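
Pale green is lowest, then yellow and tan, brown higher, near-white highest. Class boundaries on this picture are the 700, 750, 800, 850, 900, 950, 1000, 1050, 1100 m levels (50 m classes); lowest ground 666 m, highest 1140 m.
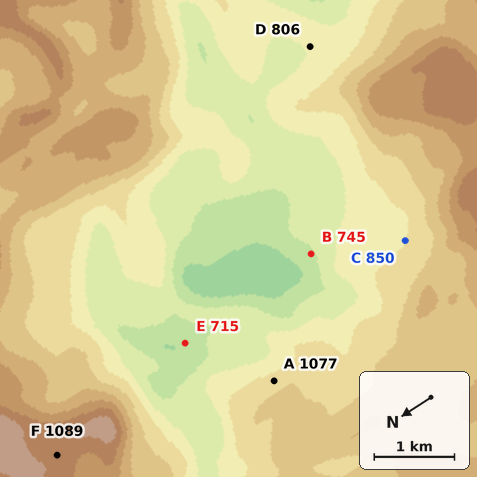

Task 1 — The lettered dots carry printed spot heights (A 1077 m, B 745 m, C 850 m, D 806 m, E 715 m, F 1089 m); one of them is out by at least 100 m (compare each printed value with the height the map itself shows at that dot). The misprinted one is A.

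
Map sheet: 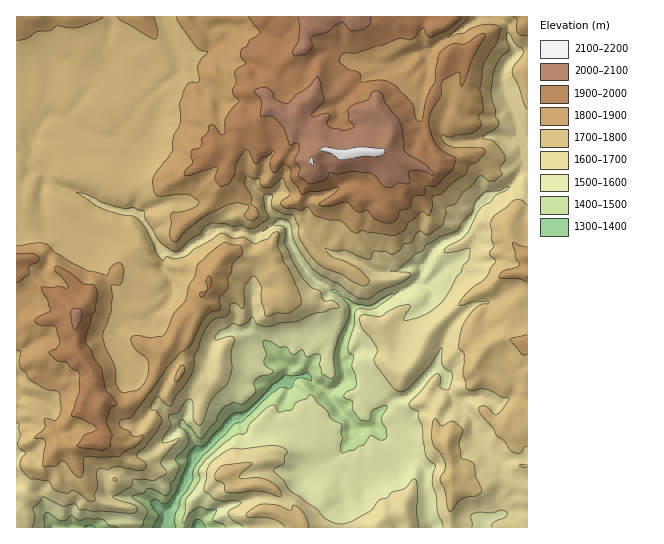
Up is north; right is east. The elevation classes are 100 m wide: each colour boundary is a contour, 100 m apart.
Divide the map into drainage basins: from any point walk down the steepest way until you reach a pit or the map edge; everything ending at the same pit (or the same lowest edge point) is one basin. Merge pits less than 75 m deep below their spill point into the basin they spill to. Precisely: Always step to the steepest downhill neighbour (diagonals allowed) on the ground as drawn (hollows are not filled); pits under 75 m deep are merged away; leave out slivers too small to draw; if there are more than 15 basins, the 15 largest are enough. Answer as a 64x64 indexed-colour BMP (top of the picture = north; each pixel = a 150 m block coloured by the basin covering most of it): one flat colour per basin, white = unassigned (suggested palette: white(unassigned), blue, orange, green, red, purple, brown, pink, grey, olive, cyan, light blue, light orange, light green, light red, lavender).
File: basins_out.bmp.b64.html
<image width="64" height="64" href="data:image/bmp;base64,Qk12CAAAAAAAAHYAAAAoAAAAQAAAAEAAAAABAAQAAAAAAAAIAAATCwAAEwsAABAAAAAAAAAA////ALR3HwAOf/8ALKAsACgn1gC9Z5QAS1aMAMJ34wB/f38AIr28AM++FwDox64AeLv/AIrfmACWmP8A1bDFACIiIiIiIiIRERETMzMzMzMzMRERERERERERERERERERIiIiIiIiIhERERMzMzMzMzMzEREREREREREREREREREiIiIiIiIiERERETMzMzMzMzERERERERERERERERERERIiIiIiERERERERMzMzMzMxEREREREREREREREREREREiIiIiERERERERETMzMzMzERERERERERERERERERERERIiIiERERERERERETMREREREREREREREREREREREREREiIiIRERERERERERERERERERERERERERERERERERERERIiIhERERERERERERERERERERERERERERERERERERERESIhEREREREREREREREREREREREREREREREREREREREREiERERERERERERERERERERERERERERERERERERERERERERERERERERERERERERERERERERERERERERERERERERERERERERERERERERERERERERERERERERERERERERERERERERERERERERERERERERERERERERERERERERERERERERERERERERERERERERERERERERERERERERERERERERERERERERERERERERERERERERERERERERERERERERERERERERERERERERERERERERERERERERERERERERERERERERERERERERERERERERERERERERERERERERERERERERERERERERERERERERERERERERERERERERERERERERERERERERERERERERERERERERERERERERERERERERERERERERERERERERERERERERERERERERERERERERERERERERERERERERERERERERERERERERERERERERERERERERERERERERERERERERERERERERERERERERERERERERERERERERERERERERERERERERERERERERERERERERERERERERERERERERERERERERERERERERERERERERERERERERERERERERERERERERERERERERERERERERERERERERERERERERERERERERERERERERERERERERERERERERERERERERERERERERERERERERERERERERERERERERERERERERERERERERERERERERERERERERERERERERERERERERERERERERERERERERERERERERERERERERERERERERERERERERERERERERERERERERERERERERERERERERERERERERERERERERERERERERERERERERERERERERERERERERERERERERERERERERERERERERERERERERERERERERERERERERERERERERERERERERERERERERERERERERERERERERERERERERERERERERERERERERERERERERERERERERERERERERERERERERERERERERERERERERERERERERERERERERERERERERERERERERERERERERERERERERERERERERERERERERERERERERERERERERERERERERERERERERERERERERERERERERERERERERERERERERERERERERERERERERERERERERERERERERERERERERERERERERERERERERERERERERERERERERERERERERERERERERERERERERERERERERERERERERERERERERERERERERERERERERERERERERERERERERERERERERERERERERERERERERERERERERERERERERERERERERERERERERERERERERERERERERERERERERERERERERERERERERERERERERERERERERERERERERERERERERERERERERERERERERERERERERERERERERERERERERERERERERERERERERERERERERERERERERERERERERERERERERERERERERERERERERERERERERERERERERERERERERERERERERERERERERERERERERERERERERERERERERERERERERERERERERERERERERERERERERERERERERERERERERERERERERERERERERERERERERERERERERERERERERERERERERERERERERERERERERERERERERERERERERERERERERERERERERERERERERERERERERERERERERERERERERERERERERERERERERERERERERERERERERERERERERERERERERERERERERERERERERERERERERERERERERERERERERERERERERERERERERERERERERERERERERERERERERERERERERERERERERERERERERERERERERERERERERERERERERERERERERERERERERERERERERERERERERERERERERERERERERERERERERERERERERERERERERERERERERERERERERERERERERERERERERERERERERERERERERERERERERERERERERERERERERERERERERERERERERERERERERERERERERERERERERERERERERERERERERERERERERERERERERERERERERERERERERERERERERERERERERERERERERERERERERERERERERERERERERERERERERERERERERERERERERERERERERERERERERER"/>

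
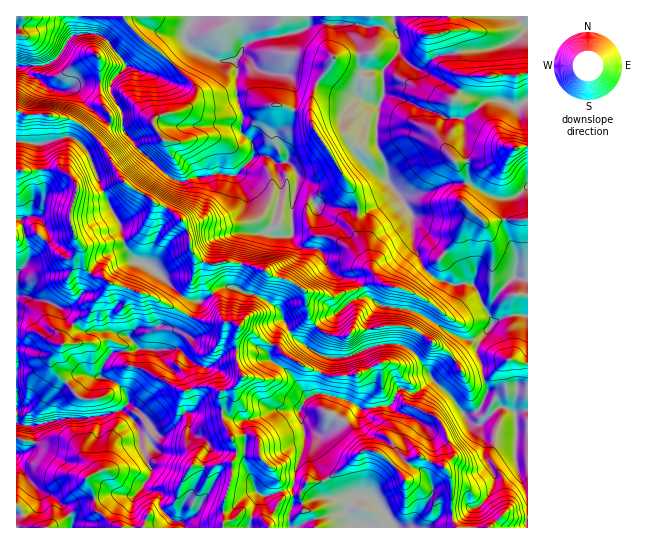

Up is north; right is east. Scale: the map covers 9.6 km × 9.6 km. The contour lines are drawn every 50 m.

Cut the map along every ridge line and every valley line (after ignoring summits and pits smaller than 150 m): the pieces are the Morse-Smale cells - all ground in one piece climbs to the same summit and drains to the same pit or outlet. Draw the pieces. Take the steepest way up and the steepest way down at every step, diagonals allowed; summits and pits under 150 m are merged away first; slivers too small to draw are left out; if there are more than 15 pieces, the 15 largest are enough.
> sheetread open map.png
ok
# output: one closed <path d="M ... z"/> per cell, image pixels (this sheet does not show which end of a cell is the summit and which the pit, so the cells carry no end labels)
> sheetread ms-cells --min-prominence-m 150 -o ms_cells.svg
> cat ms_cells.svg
<path d="M393 16l-199 0-9 15 2 12 10 9 22 9 14-1 3 2 0 31 7 21-2 19 10 6 3 17 13 0 9 7 4 15 1 13-10 35 1 8 2 2 17-1 7 10 21 4 5 6 3 11 8 9 22 5 4 5 4 9 16 11 36 7 29 19 20 9 9 0 10-6-8 13-6 0-38 32-16-24-8-7-10-4-22 1-31 12-19 0-8-2-27-20-14-27-23-13-9-2-9-5-18 0-13 11-8 2-8 15 15 5 24 0 10 5-3 8 0 25 7 18-8 10-14 4 2 28 14 32-5 11 0 15-8 24-1 27 66-1 0-13 4-9 2-30 10-34-1-11 5-1 5 3 9-1 22-31 10 4 7 5 28-4 11-17 9 4 7 0 16-12 22 21 12 18 6 5 8 0 13-13 9-4 13 7 1 15 11 0 0-112-6-2-15 1-14 8-16-34-6-6-6-1-11 2-16-5-9-7-5-4-11-23-1-31-25-37 0-11-11-24 0-20 3-18 5-12-1-22 16-18 0-15z"/><path d="M26 296l-10 1 0 230 206 1 2-5 0-22 8-24 0-15 5-11-14-32-2-28 14-4 8-10-7-18 0-25 3-8-10-5-24 0-15-5-6 10-12 9-6 14-27 0-12-13-16-5-29 0-17-14-4-9-10-5z"/><path d="M23 67l-7 0 0 74 26 3 20-7 11 0 8 6 8 11 12 35 19 34 5 24 12 14 16 7 30 29 18 4 18-13 18 0 9 5 9 2 23 13 14 27 27 20 8 2 19 0 31-12 22-1 10 4 8 7 16 24 38-32 6 0 6-9-1-2-7 4-9 0-20-9-29-19-36-7-16-11-4-9-4-5-22-5-8-9-3-11-5-6-21-4-7-10-17 1-3-5 0-5 9-27 1-14-5-22-6-6-16-1-20 20-19-3-12 4-10 0-8 4-10-1-9-5-29-26-4-8-9-10-2-6-15-2-22-20-8-12-19 0-9-3-19-13z"/><path d="M517 16l-123 0 1 13 4 9 0 15-16 18 1 22-5 12-3 18 0 20 11 24 0 11 25 37 1 31 11 23 14 11 16 5 11-2 6 1 6 6 16 34 14-8 21-1 0-288z"/><path d="M433 380l-16 12-7 0-9-4-11 17-28 4-7-5-10-4-22 31-9 1-5-3-5 1 0 19-8 20-3 16 0 20-4 9 1 14 7 0 13-8 20-5 15-2 2 4 1-7 9-14 12 0 5 3 21 29 133-1 0-97-11-1-1-15-13-7-9 4-13 13-8 0-6-5-12-18z"/><path d="M193 16l-115 0-3 15 0 4 19-2 8 3 7 6 14 17 4 7-14 13-2 12 12 23 1 17 9 10 6 10 27 24 13 6 36-8 19 3 19-19 0-11-2-7-10-6 2-19-7-21 0-31-3-2-14 1-8-2-14-7-10-9-2-12z"/><path d="M61 169l-45 2 0 47 5 1 2 3 6 28-1 11-12 13 0 21 35 8 10 5 4 9 17 14 29 0 16 5 12 13 27 0 6-14 12-9 5-11-40-20-38-11-8-7-8-1-8-6-4-9 0-11-10-16-4-16 7-24 0-11-9-10z"/><path d="M73 137l-11 0-20 7-25-3-1 29 45-1 12 10 3 4 0 11-7 24 4 16 10 16 1 16 5 6 14 5 8 7 38 11 41 20 7-13-14-5-30-29-16-7-12-14-5-24-19-34-12-35-6-9z"/><path d="M94 33l-12 0-12 4-13 21-8 6-25 3 6 8 19 13 9 3 19 0 8 12 22 20 15 2 1-11-11-19-1-10 16-19-18-25z"/><path d="M77 16l-60 0-1 50 29-1 12-6 12-21 6-4z"/><path d="M369 496l-12 0-4 3-5 11 1 9-4-6-15 2-20 5-13 7 97 1 1-2-15-21z"/><path d="M21 219l-5 0 1 54 12-15 0-8z"/>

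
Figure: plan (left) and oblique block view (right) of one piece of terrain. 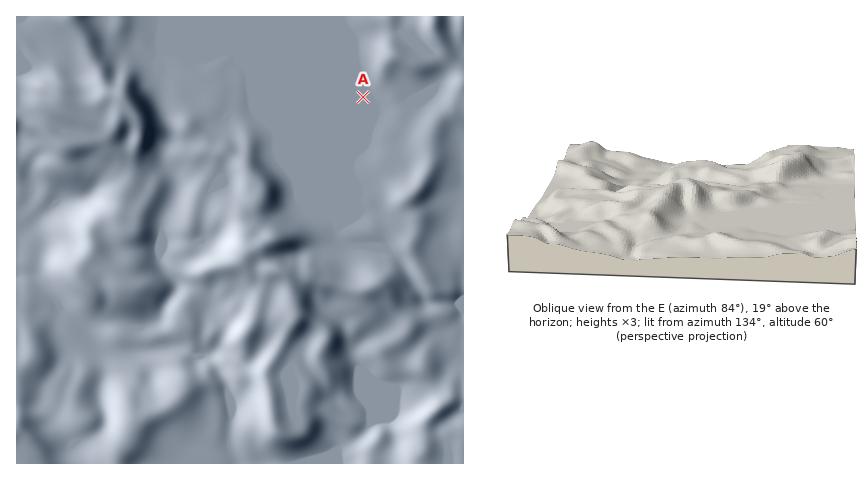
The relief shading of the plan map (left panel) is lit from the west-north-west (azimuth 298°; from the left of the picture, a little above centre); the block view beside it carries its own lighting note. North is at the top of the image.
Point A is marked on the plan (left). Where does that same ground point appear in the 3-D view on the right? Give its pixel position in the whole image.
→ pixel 794 231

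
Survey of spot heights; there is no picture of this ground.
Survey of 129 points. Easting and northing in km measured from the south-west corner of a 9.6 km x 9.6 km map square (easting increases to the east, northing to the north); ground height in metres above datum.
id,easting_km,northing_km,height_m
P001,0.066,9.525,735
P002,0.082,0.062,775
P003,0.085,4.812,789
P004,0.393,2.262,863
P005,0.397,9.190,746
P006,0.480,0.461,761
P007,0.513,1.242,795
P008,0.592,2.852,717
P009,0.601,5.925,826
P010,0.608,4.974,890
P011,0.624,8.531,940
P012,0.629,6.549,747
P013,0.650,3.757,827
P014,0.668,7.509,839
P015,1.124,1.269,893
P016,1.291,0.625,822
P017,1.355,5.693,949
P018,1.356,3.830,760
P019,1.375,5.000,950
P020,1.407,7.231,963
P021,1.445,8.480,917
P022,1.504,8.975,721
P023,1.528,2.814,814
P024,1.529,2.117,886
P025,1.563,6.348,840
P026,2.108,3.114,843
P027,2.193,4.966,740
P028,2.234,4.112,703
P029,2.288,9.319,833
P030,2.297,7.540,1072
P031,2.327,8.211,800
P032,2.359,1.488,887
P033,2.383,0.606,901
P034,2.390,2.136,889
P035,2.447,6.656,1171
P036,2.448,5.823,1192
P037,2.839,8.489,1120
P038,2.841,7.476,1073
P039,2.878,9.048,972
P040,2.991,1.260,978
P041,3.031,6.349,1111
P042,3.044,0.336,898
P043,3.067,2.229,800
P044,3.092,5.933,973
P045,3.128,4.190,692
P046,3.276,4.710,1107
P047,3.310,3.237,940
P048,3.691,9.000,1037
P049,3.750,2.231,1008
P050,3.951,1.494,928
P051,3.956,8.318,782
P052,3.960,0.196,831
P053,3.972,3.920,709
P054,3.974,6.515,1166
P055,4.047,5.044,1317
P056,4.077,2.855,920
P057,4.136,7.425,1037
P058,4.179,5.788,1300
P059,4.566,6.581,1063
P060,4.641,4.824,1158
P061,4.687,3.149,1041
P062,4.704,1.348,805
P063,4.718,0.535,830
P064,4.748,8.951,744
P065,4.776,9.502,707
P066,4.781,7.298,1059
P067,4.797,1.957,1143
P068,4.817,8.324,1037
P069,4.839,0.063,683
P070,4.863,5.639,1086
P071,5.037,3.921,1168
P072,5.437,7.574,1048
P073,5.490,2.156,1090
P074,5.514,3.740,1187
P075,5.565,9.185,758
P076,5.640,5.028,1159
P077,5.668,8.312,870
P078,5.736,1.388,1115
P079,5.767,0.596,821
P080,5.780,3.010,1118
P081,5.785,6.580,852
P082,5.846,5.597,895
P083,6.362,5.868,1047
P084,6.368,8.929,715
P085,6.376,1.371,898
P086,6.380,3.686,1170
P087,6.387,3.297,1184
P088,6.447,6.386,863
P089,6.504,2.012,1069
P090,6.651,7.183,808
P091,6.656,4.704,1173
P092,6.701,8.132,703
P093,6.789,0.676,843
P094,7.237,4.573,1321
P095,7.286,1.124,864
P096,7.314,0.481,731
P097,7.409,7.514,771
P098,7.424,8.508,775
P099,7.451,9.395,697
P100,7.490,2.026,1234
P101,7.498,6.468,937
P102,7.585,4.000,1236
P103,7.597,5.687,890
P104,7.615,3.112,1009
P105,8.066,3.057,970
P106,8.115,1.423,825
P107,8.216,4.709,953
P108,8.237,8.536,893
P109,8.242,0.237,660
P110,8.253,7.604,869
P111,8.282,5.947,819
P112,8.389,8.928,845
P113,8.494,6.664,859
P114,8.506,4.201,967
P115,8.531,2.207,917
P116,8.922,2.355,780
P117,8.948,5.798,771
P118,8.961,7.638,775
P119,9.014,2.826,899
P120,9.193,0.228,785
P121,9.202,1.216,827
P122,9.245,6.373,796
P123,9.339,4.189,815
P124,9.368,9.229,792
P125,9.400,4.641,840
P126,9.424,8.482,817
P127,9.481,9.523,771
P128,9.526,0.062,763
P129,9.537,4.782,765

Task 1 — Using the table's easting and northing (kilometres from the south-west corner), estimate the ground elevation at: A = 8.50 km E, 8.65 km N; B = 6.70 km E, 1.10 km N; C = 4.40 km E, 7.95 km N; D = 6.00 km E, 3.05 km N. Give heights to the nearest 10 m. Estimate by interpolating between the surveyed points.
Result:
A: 880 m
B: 770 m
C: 910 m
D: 1150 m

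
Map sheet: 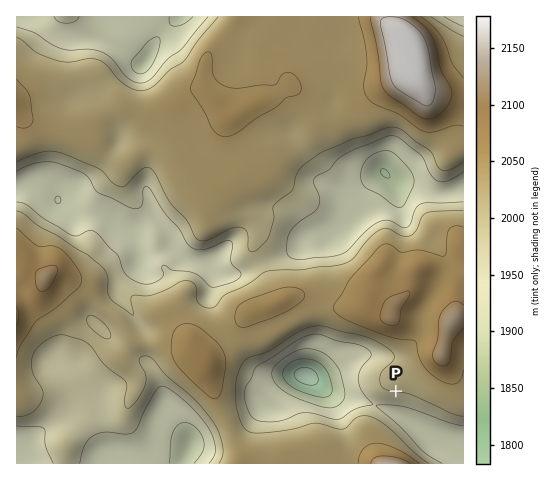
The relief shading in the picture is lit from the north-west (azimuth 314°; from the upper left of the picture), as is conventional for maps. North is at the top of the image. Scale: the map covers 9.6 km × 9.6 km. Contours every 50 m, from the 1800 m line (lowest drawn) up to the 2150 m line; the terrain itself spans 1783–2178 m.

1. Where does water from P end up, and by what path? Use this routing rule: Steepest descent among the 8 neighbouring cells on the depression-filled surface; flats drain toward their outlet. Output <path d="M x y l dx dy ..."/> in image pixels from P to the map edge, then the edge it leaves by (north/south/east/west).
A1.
<path d="M396 391l0 21 3 4 6 2 14 10 19 12 10 0 6 2 9 10"/>
exit: east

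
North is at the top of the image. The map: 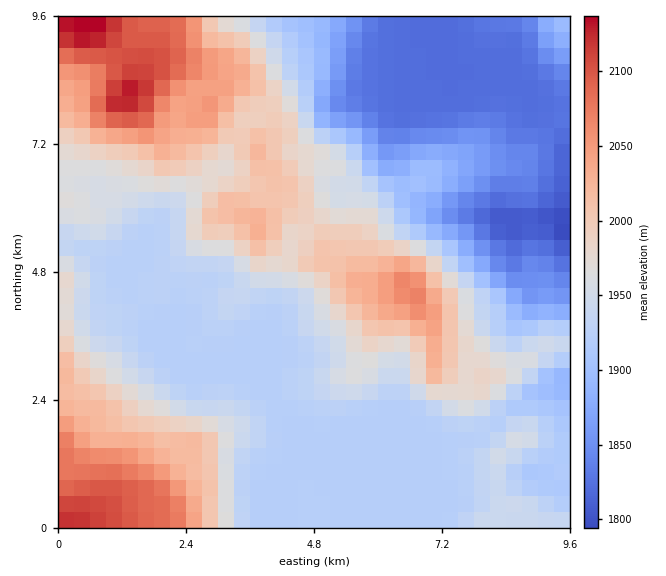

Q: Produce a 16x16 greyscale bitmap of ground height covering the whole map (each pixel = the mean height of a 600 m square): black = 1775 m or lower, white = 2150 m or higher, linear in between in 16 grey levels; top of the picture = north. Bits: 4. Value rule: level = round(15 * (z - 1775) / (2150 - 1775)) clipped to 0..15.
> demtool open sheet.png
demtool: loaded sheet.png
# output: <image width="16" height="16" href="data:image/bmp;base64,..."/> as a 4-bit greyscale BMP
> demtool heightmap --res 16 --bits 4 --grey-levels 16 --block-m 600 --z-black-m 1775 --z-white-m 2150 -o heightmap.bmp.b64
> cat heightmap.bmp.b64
<image width="16" height="16" href="data:image/bmp;base64,Qk32AAAAAAAAAHYAAAAoAAAAEAAAABAAAAABAAQAAAAAAIAAAAATCwAAEwsAABAAAAAAAAAAAAAAABEREQAiIiIAMzMzAERERABVVVUAZmZmAHd3dwCIiIgAmZmZAKqqqgC7u7sAzMzMAN3d3QDu7u4A////AO3cp2ZmZmd2zcunZmZmZ2bLupdmZmZmdqqYd2ZmZnZlqHZmZndoiGWXZmZmeImYdnZmZmZ5q5ZVdmZmd5q7hTN2ZneZmahTIndmmamIdTIRh3eJmXdVMiKImpiohURDMpvLuZhTIjMivey6lzIiIiLN3bqGQiIiI+7dqHVDIiIk"/>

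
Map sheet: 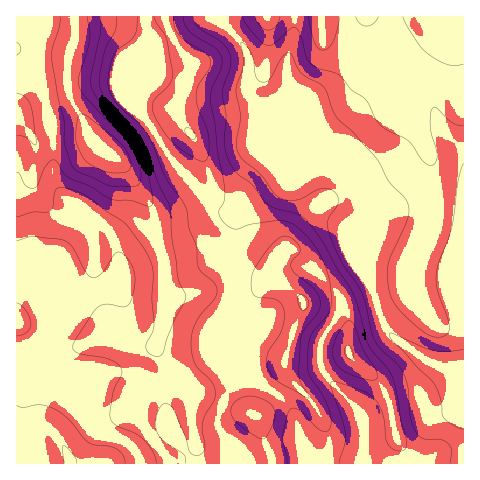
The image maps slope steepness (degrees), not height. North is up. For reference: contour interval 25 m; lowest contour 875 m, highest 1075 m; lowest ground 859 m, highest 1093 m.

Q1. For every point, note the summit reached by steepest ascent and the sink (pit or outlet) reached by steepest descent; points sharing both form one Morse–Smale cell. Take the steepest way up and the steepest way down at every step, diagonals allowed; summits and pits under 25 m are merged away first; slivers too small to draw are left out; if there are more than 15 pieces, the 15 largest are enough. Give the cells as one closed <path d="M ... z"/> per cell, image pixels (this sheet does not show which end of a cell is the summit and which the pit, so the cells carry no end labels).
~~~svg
<path d="M145 16l-129 1 0 364 26 4 29 13 24 23 4 9 5 5 23 8 10 11 4 10 83 0 2-4-1-23-6-10 0-13 11-26 12-4 21 0-8-12-24-24-12-26 0-6 13-24-1-13-7-17 10-20 3-8 0-17 7-11 13-13 22-14 23-8-14-1-11 5-24 16-21 20-9 0-14-9-38-43-29-44-1-10 5-15 0-51 2-5z"/><path d="M463 16l-168 0-1 18-6 22 1 27 22 54 20 21 6 10 12 4 9 8 15 34 1 41-2 5 0 28 9 31 7 13 8 7 30 21 16 7 22-3z"/><path d="M336 166l-17 4-17 0-15 6-30 17-13 13-7 11 0 17-3 8-10 20 7 17 1 13-13 24 0 6 12 26 24 24 7 11 19 15 9 9 7 16 4 16 19 24 40 1 4-12 0-25-4-14-35-38-5-10-1-15 4-13 11-16 6-13 14-8 19-8-1-32 2-5 0-38-16-37-9-8z"/><path d="M221 16l-75 1 2 10-2 12 0 51-5 21 27 43 32 39 18 15 5 3 9 0 21-20 26-17 9-4 30 0 18-4-3-5-42-42-34-14-5-6-5-9 0-37-8-14-15-14z"/><path d="M372 292l-18 8-14 8-6 13-11 16-4 13 1 15 5 10 35 38 2 13 7-3 21-1 24-6 23 1 16-5 10 1 1-48-25 1-13-6-30-21-8-7-6-11z"/><path d="M24 381l-8 1 1 82 124-1-4-9-10-11-23-8-5-5-4-9-24-23-29-13z"/><path d="M259 384l-17 0-12 3-5 11-6 16 0 13 6 10 0 26 95 1-3-6-16-19-6-23-8-13-15-13z"/><path d="M294 16l-72 0-1 5 18 18 8 14 0 37 5 9 5 6 34 14 22 22-25-63 0-22 7-29z"/><path d="M459 412l-22 5-23-1-17 5-32 3-1 2 0 26-4 11 103 1 1-51z"/>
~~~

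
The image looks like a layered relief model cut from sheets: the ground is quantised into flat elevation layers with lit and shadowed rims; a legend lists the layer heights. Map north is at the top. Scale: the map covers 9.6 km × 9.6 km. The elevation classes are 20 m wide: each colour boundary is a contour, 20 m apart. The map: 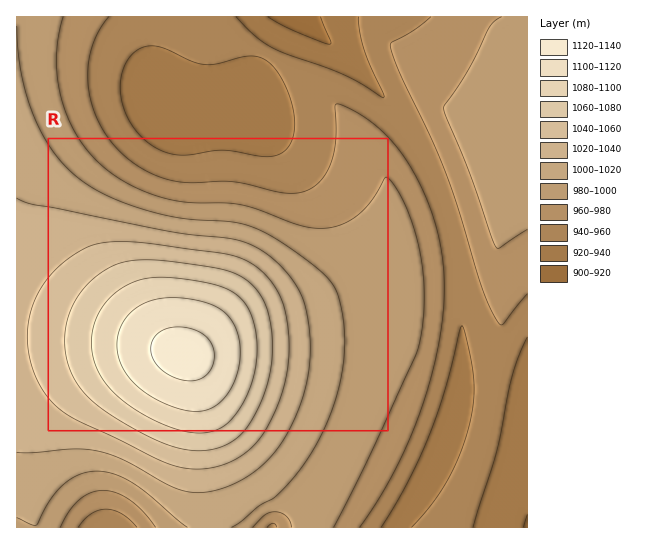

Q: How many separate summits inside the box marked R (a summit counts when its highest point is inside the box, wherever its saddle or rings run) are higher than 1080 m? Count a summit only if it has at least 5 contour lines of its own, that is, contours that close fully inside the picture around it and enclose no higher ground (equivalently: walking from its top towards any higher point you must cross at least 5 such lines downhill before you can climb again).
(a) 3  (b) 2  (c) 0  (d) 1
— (d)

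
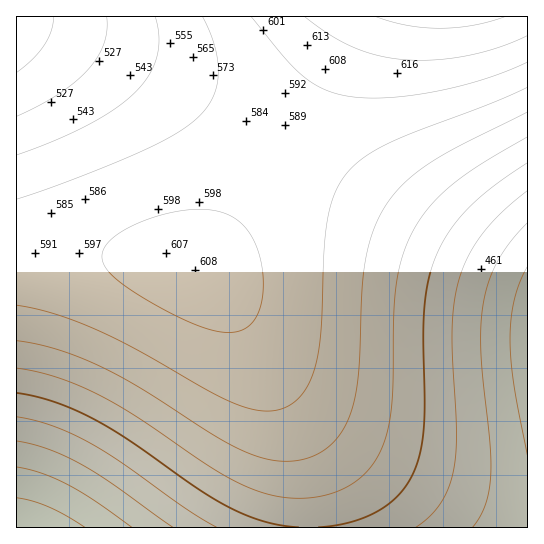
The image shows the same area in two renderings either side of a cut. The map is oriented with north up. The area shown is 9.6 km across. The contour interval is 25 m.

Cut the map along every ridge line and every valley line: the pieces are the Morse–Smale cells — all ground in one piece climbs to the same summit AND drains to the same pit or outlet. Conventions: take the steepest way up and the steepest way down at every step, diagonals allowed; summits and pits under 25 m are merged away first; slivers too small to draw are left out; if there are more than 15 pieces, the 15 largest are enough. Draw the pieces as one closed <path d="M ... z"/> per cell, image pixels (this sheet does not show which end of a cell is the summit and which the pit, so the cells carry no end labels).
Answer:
<path d="M527 16l-173 0-37 66-88 144-24 36-9 8 9 5 15 15 19 27 45 88 13 36 6 21 4 25 2 41 219-1z"/><path d="M97 255l-81 0 0 272 291 1 1-26-3-25-13-52-39-83-33-52-15-15-18-8-44-8z"/><path d="M353 16l-336 0-1 238 101 2 45 5 36 8 25-32 78-128 38-64z"/>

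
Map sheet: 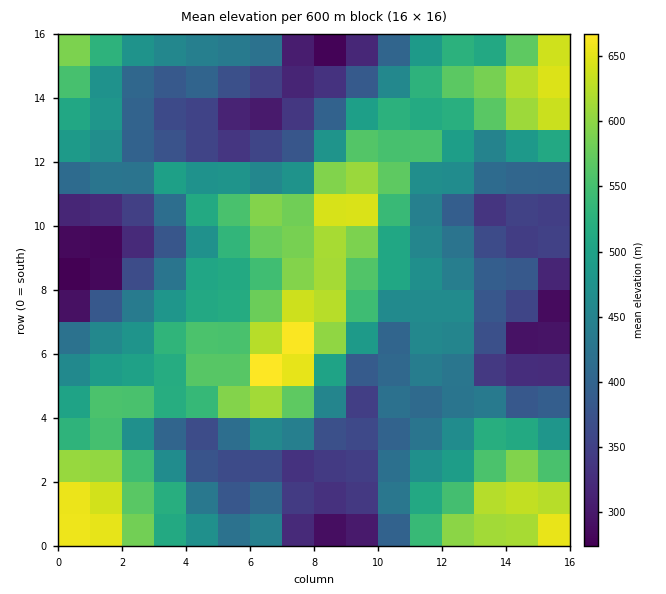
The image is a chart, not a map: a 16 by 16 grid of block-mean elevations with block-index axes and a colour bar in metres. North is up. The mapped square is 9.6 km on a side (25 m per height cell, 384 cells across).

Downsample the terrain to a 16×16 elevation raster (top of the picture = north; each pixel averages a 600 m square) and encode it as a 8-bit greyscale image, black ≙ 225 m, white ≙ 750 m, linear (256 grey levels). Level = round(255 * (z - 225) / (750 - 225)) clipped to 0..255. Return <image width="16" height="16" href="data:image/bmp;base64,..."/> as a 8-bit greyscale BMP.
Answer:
<image width="16" height="16" href="data:image/bmp;base64,Qk02BQAAAAAAADYEAAAoAAAAEAAAABAAAAABAAgAAAAAAAABAAATCwAAEwsAAAABAAAAAAAAAAAAAAEBAQACAgIAAwMDAAQEBAAFBQUABgYGAAcHBwAICAgACQkJAAoKCgALCwsADAwMAA0NDQAODg4ADw8PABAQEAAREREAEhISABMTEwAUFBQAFRUVABYWFgAXFxcAGBgYABkZGQAaGhoAGxsbABwcHAAdHR0AHh4eAB8fHwAgICAAISEhACIiIgAjIyMAJCQkACUlJQAmJiYAJycnACgoKAApKSkAKioqACsrKwAsLCwALS0tAC4uLgAvLy8AMDAwADExMQAyMjIAMzMzADQ0NAA1NTUANjY2ADc3NwA4ODgAOTk5ADo6OgA7OzsAPDw8AD09PQA+Pj4APz8/AEBAQABBQUEAQkJCAENDQwBEREQARUVFAEZGRgBHR0cASEhIAElJSQBKSkoAS0tLAExMTABNTU0ATk5OAE9PTwBQUFAAUVFRAFJSUgBTU1MAVFRUAFVVVQBWVlYAV1dXAFhYWABZWVkAWlpaAFtbWwBcXFwAXV1dAF5eXgBfX18AYGBgAGFhYQBiYmIAY2NjAGRkZABlZWUAZmZmAGdnZwBoaGgAaWlpAGpqagBra2sAbGxsAG1tbQBubm4Ab29vAHBwcABxcXEAcnJyAHNzcwB0dHQAdXV1AHZ2dgB3d3cAeHh4AHl5eQB6enoAe3t7AHx8fAB9fX0Afn5+AH9/fwCAgIAAgYGBAIKCggCDg4MAhISEAIWFhQCGhoYAh4eHAIiIiACJiYkAioqKAIuLiwCMjIwAjY2NAI6OjgCPj48AkJCQAJGRkQCSkpIAk5OTAJSUlACVlZUAlpaWAJeXlwCYmJgAmZmZAJqamgCbm5sAnJycAJ2dnQCenp4An5+fAKCgoAChoaEAoqKiAKOjowCkpKQApaWlAKampgCnp6cAqKioAKmpqQCqqqoAq6urAKysrACtra0Arq6uAK+vrwCwsLAAsbGxALKysgCzs7MAtLS0ALW1tQC2trYAt7e3ALi4uAC5ubkAurq6ALu7uwC8vLwAvb29AL6+vgC/v78AwMDAAMHBwQDCwsIAw8PDAMTExADFxcUAxsbGAMfHxwDIyMgAycnJAMrKygDLy8sAzMzMAM3NzQDOzs4Az8/PANDQ0ADR0dEA0tLSANPT0wDU1NQA1dXVANbW1gDX19cA2NjYANnZ2QDa2toA29vbANzc3ADd3d0A3t7eAN/f3wDg4OAA4eHhAOLi4gDj4+MA5OTkAOXl5QDm5uYA5+fnAOjo6ADp6ekA6urqAOvr6wDs7OwA7e3tAO7u7gDv7+8A8PDwAPHx8QDy8vIA8/PzAPT09AD19fUA9vb2APf39wD4+PgA+fn5APr6+gD7+/sA/Pz8AP39/QD+/v4A////ANHQrox4YGsvHyZUmLW9vtHRyqaQZUxYOTM4ZIuewcXCubicdElEQzQ5O153gqGzoJSeeFZEXXJqRkJVYnWQjHyGoaCPmLO8p287X1piZkxRcoGFjqWl19CGTlhpYzgxMGBxe5WhoMLVt4BWcW9GISIhTGd8i42syMKbdHR0TEAeGBxEYomMnLO9o4l3alFNKx0bLkt5lauwvbGKcGJEOz0tLzxdjKCzrcvMmWtRNj47W2JihHl7cHqzuqd2dFtXVoB2VEk/NkBLe6SfoINtfouKfFVDPismN1SDk42QprrHn3lXTVVHPCw0TnGTpq/CzLGTenBqZV8nGi1WgJKLqMk="/>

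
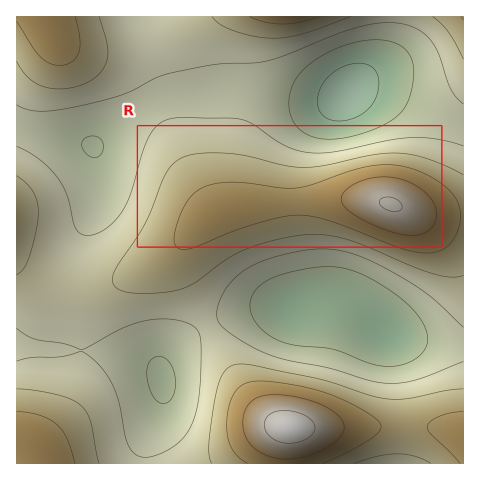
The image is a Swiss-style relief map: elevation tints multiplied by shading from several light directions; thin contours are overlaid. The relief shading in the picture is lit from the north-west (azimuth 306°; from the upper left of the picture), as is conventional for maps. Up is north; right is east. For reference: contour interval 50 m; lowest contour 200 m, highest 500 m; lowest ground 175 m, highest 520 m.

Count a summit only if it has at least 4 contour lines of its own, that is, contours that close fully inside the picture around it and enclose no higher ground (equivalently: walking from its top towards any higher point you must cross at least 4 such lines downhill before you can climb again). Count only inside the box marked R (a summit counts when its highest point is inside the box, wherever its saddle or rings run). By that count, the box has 0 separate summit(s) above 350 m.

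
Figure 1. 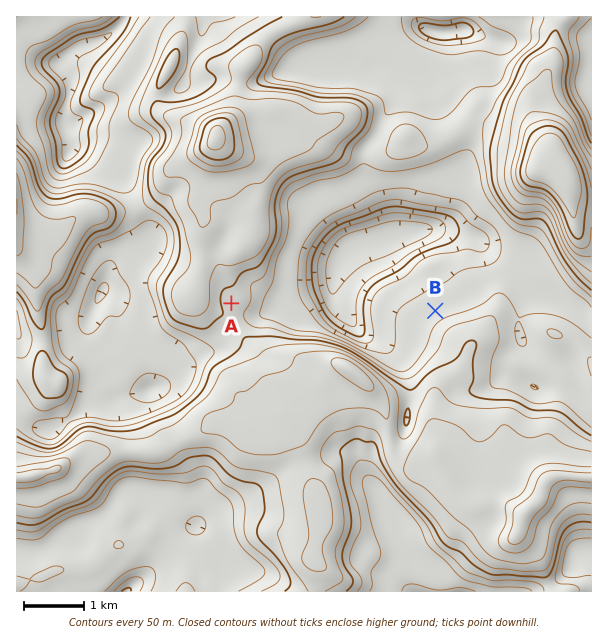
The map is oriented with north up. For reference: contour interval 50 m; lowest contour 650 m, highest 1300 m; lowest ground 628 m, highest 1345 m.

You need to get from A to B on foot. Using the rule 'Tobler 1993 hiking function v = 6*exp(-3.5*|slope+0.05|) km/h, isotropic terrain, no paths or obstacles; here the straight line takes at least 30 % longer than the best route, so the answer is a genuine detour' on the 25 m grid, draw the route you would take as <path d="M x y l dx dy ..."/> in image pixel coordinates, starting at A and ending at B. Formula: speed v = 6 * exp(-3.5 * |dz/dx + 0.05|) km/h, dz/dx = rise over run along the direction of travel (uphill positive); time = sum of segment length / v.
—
<path d="M231 303l3 2 12 12 9 4 56 0 54 27 13 0 9-4 18-18 30-15"/>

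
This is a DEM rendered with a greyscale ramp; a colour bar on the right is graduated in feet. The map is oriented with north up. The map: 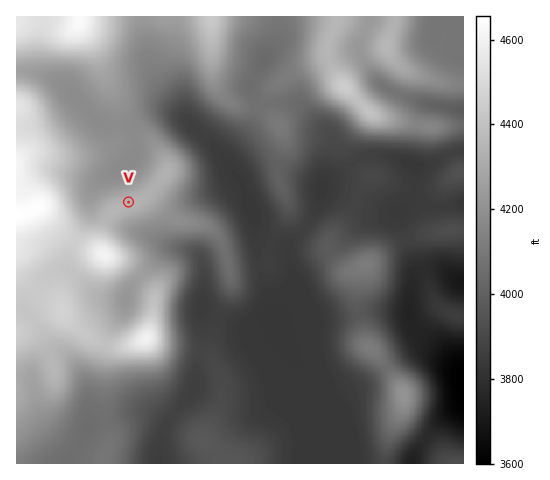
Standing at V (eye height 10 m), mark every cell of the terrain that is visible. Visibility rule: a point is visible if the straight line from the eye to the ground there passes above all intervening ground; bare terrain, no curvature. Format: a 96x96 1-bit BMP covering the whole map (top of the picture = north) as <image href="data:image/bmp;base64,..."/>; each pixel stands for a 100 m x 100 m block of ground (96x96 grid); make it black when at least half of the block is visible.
<image width="96" height="96" href="data:image/bmp;base64,Qk2+BAAAAAAAAD4AAAAoAAAAYAAAAGAAAAABAAEAAAAAAIAEAAATCwAAEwsAAAIAAAAAAAAA////AAAAAAAAAAAAAAAAf//+AAAAAAAAAAAAf//+AAAAAAAAAAAD///+AAAAAAAAAAAD///+AAAAAAAAAAAD///+AAAAAAAAAAAD////AAAAAAAAAAAD////AAAAAAAAAAAH////gAAAAAAAAAAH////gAAAAAAAAAAH////wAAAAAAAAAAH////wAAAAAAAAAAH////4AAAAAAAAAAP////4AAAAAAAAAAP////4AAAAAAAAAAf////4AAAAAAAAAAf////8AAAAAAAAAAf////8AAAAAAAAAA/////8AAAAAAAAAA/////8AAAAAAAAAB/////wAAAAAAAAAB////+AAAAAAAAAAB////wAAAAAAAAAAD////wAAAAAAAAAAD////wAAAAAAAAAAD////wAAAAAAAAAAH////4AAAAAADgAAH////4AAAAAAD4AAP////4AAAAAAD8AAP////4AAAAAAB+AAf+D//4AAAAAAB+AAfwD//wAAAAAAA+AA+AB//wAAAAAAA8AA4AB//gAAAAAAA8ABwAB//AAAAAAAA8ABwAB/+AAAAAAAAcADwAB/+AAAAAAAAeADwAD/+AAAAAAAAeADwAD//AAAAAAAAfAHwAD//AAAAAAAAfgHwAD//AAAAAAAAfwPwAD//gAAAAAAAf4PwAD//gAAAAAAAf8PwAD//wAAAAAAAf+HwAD//wAAAAAAf/+HwAD//4AAAAAB//8DgAD//4AAcAAH//wDgAD//8Af4AAP//ADgAH/P8D/4AH//8ADAAP/j+f/4AP/+AwCAA//h///4Af/4A+EAA//w///8B//4Af4AAf/////8D//4Af4AAcP////8D/x4AAAAAcH////8D/g/AAAAAYD////8D/g/wAAAA4A////4D/w/4AAAA4A////wD///8AAAAwAf///gD///+AAAAwAf///wH////AAAAwAP///8f////AAAAgAP///9/////gAAAAAP/D///////gAAAAAf+D///////AAAAAAf+D///////AAAAAAf+H/9/////AAAAAAf///9////+AAAAIAf///4f///+AAAAYAf///4H///8AAAAYAf//+MH///8AAAAQAP//+AH///4AAAAQAP//+AP///wAAAAAAP//8A////gAAAAAAP/B4B////gAAAAAAf8AAD////gAAAAAA/4AAD////gAAAAAB/wAAD////gAAAAAH/gAAB////wAAAAAH/AAAAf///4AAAAAP+AAAAH///8AGAAAP8AAAAD////AfAAAP4AAAAH////w/AAAfwAAAAH//////AAAfgAAAAP//////AAAfgAAAA///////AAA/AAAAB///////AAA/AAAAD///////AAB+AAAAD//////+AAB+AAAAD//////+AAB+AAAAD//////+AAB+AAAAD//////+AIB+AAAAD//////+AOB+AAAAD+H////+APz/AAAAD8B////+AP//gAAAD4A////+AH//gAAAB4Af///8AH//gAAAA="/>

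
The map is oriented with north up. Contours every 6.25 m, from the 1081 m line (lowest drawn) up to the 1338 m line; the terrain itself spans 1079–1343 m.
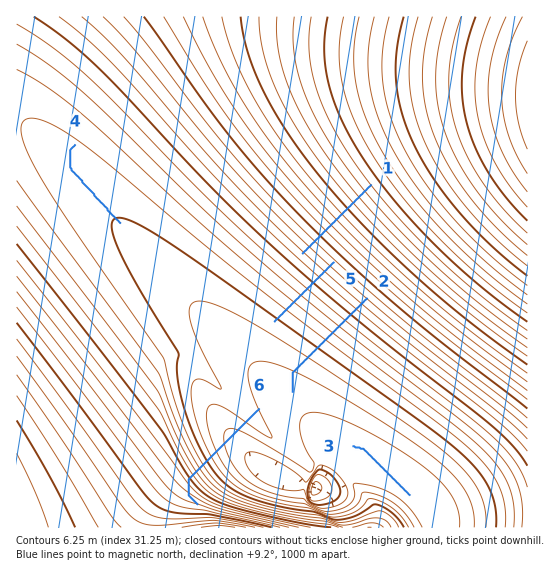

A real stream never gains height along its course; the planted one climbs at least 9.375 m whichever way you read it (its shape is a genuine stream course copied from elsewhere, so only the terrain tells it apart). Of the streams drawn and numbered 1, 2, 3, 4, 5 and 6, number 6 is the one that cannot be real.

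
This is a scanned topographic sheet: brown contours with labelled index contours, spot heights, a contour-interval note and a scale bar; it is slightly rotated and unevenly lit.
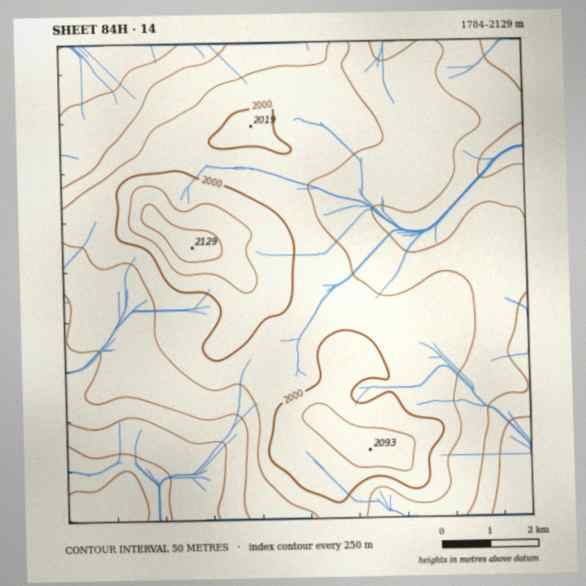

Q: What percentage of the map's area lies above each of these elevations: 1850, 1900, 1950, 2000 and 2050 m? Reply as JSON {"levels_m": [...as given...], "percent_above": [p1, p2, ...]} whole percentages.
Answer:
{"levels_m": [1850, 1900, 1950, 2000, 2050], "percent_above": [89, 75, 46, 18, 5]}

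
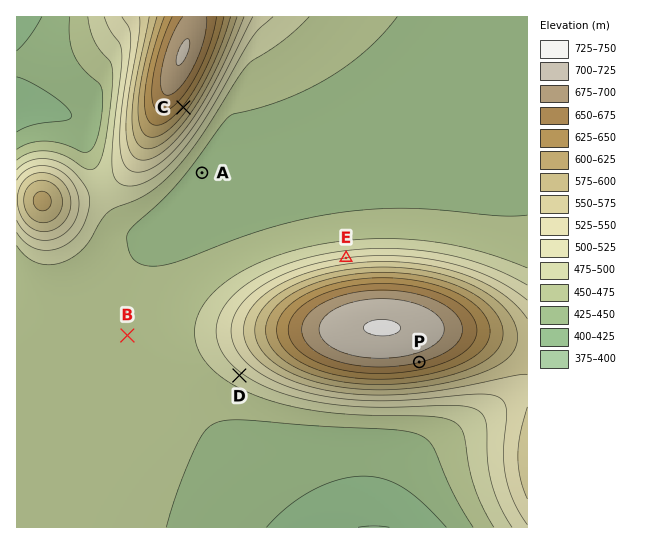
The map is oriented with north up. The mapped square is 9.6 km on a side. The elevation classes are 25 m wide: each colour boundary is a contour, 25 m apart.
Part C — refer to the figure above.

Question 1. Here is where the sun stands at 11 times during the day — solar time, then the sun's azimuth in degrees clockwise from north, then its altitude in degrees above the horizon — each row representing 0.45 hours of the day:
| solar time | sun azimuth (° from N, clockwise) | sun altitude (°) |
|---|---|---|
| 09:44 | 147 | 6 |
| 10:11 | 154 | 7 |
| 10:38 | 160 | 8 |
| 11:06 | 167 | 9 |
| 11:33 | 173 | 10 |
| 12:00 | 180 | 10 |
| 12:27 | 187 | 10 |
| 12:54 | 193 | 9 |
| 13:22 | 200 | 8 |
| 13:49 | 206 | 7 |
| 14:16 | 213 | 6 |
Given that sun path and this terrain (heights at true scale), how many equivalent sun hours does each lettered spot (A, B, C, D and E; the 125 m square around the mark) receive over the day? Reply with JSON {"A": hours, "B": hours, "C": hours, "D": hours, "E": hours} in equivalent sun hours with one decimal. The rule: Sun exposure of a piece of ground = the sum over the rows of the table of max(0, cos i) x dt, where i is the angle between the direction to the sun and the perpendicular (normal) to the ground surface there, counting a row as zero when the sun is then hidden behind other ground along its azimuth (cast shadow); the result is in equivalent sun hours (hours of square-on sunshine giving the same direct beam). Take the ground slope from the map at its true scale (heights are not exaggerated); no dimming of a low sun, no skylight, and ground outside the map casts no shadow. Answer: {"A": 0.7, "B": 0.7, "C": 1.3, "D": 1.1, "E": 0.0}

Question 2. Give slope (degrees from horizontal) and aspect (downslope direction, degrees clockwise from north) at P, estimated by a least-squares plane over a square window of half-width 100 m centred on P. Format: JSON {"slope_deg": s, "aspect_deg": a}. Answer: {"slope_deg": 9, "aspect_deg": 166}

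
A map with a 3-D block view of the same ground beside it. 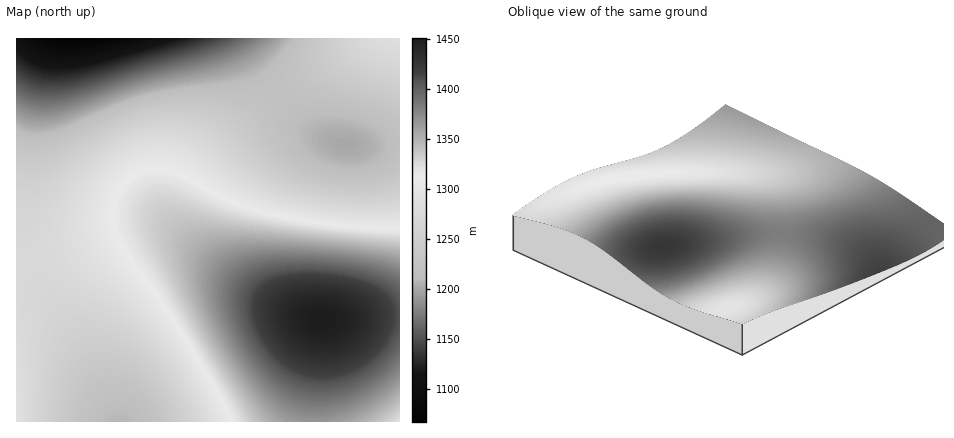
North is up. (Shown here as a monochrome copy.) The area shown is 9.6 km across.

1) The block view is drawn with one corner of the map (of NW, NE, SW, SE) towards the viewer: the NE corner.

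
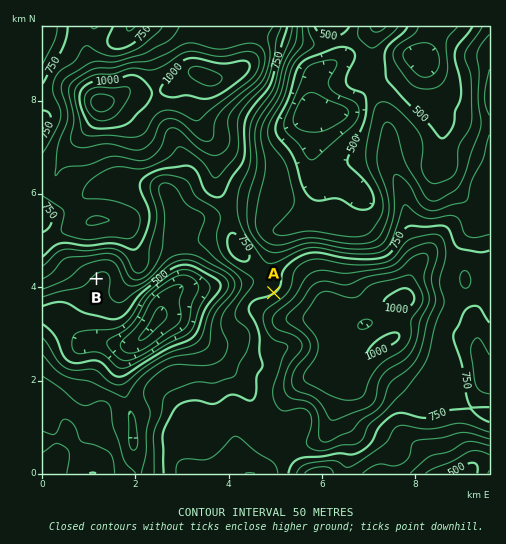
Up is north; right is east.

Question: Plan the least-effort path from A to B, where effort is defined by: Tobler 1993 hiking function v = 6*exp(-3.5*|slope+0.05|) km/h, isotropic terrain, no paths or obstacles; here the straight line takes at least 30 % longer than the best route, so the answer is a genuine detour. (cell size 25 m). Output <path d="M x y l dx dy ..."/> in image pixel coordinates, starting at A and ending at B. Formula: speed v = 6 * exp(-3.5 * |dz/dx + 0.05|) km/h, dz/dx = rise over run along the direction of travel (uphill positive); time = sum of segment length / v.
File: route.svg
<path d="M274 293l-10-5-7-7-56-28-20 0-11 6-24 23-16 8-9 0-24-11-1 0"/>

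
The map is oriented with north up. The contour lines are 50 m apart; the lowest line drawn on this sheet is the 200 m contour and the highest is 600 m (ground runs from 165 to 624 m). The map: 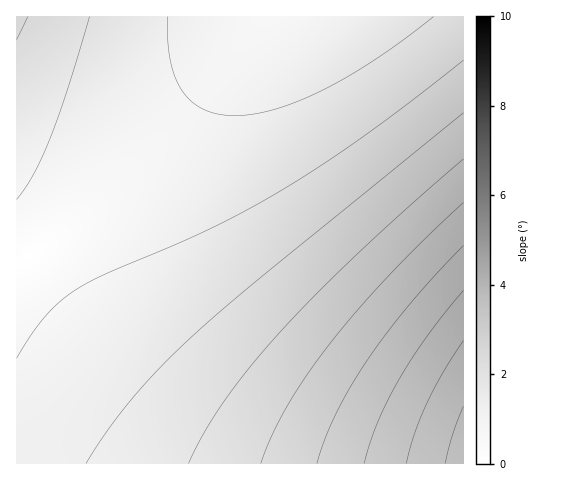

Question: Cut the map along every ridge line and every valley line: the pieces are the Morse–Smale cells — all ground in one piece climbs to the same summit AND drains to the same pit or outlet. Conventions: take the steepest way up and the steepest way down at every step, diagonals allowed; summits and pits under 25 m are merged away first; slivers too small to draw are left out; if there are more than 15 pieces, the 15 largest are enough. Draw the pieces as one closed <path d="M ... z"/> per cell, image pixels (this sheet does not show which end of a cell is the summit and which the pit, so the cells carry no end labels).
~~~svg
<path d="M463 16l-200 0-5 5-52 64-53 61-66 65-71 56 1 197 447-1z"/><path d="M262 16l-246 1 1 250 59-47 77-74 53-61z"/>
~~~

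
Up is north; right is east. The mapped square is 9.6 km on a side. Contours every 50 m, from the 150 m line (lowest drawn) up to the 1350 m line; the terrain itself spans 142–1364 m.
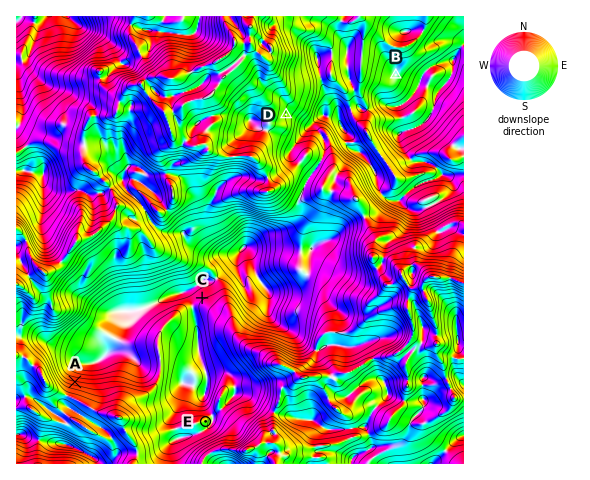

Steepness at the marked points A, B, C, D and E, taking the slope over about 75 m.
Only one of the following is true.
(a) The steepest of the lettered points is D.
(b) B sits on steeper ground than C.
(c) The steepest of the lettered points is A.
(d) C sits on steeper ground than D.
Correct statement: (c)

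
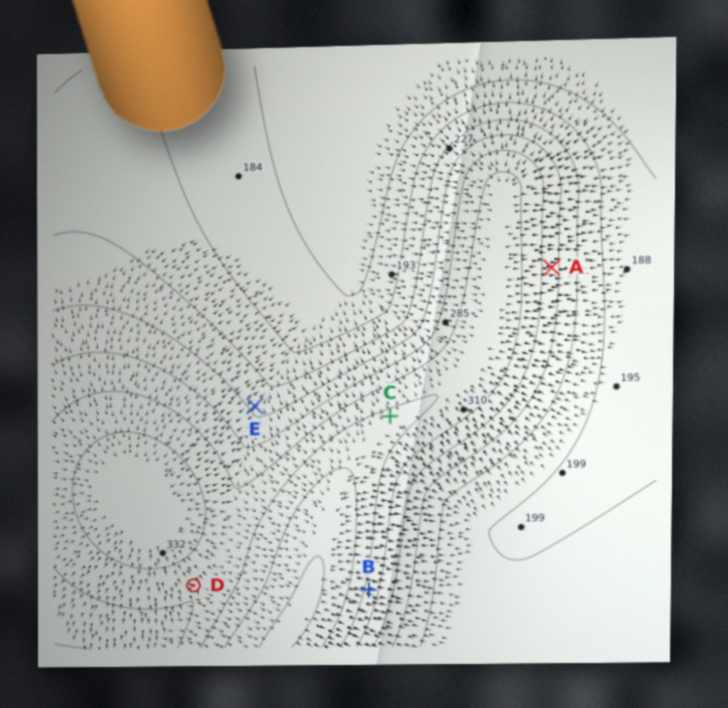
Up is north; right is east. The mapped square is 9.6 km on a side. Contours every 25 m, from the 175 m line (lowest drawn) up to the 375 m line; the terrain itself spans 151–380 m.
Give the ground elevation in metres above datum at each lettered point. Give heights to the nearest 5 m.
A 260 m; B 315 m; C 330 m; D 310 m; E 245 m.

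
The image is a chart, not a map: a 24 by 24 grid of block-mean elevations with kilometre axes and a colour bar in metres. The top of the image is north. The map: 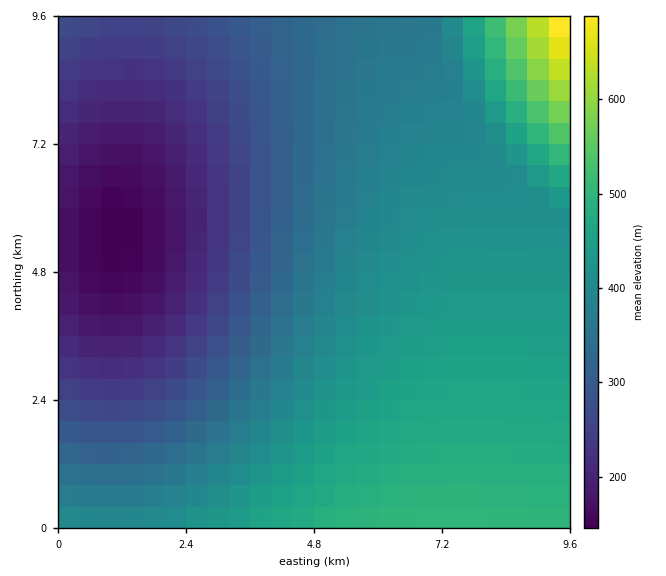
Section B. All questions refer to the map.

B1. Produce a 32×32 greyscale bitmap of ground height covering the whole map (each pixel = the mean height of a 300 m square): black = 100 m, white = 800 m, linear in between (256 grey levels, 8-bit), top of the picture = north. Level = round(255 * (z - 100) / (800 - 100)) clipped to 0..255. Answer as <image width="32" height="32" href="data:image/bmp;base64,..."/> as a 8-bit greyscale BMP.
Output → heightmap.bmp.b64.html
<image width="32" height="32" href="data:image/bmp;base64,Qk02CAAAAAAAADYEAAAoAAAAIAAAACAAAAABAAgAAAAAAAAEAAATCwAAEwsAAAABAAAAAAAAAAAAAAEBAQACAgIAAwMDAAQEBAAFBQUABgYGAAcHBwAICAgACQkJAAoKCgALCwsADAwMAA0NDQAODg4ADw8PABAQEAAREREAEhISABMTEwAUFBQAFRUVABYWFgAXFxcAGBgYABkZGQAaGhoAGxsbABwcHAAdHR0AHh4eAB8fHwAgICAAISEhACIiIgAjIyMAJCQkACUlJQAmJiYAJycnACgoKAApKSkAKioqACsrKwAsLCwALS0tAC4uLgAvLy8AMDAwADExMQAyMjIAMzMzADQ0NAA1NTUANjY2ADc3NwA4ODgAOTk5ADo6OgA7OzsAPDw8AD09PQA+Pj4APz8/AEBAQABBQUEAQkJCAENDQwBEREQARUVFAEZGRgBHR0cASEhIAElJSQBKSkoAS0tLAExMTABNTU0ATk5OAE9PTwBQUFAAUVFRAFJSUgBTU1MAVFRUAFVVVQBWVlYAV1dXAFhYWABZWVkAWlpaAFtbWwBcXFwAXV1dAF5eXgBfX18AYGBgAGFhYQBiYmIAY2NjAGRkZABlZWUAZmZmAGdnZwBoaGgAaWlpAGpqagBra2sAbGxsAG1tbQBubm4Ab29vAHBwcABxcXEAcnJyAHNzcwB0dHQAdXV1AHZ2dgB3d3cAeHh4AHl5eQB6enoAe3t7AHx8fAB9fX0Afn5+AH9/fwCAgIAAgYGBAIKCggCDg4MAhISEAIWFhQCGhoYAh4eHAIiIiACJiYkAioqKAIuLiwCMjIwAjY2NAI6OjgCPj48AkJCQAJGRkQCSkpIAk5OTAJSUlACVlZUAlpaWAJeXlwCYmJgAmZmZAJqamgCbm5sAnJycAJ2dnQCenp4An5+fAKCgoAChoaEAoqKiAKOjowCkpKQApaWlAKampgCnp6cAqKioAKmpqQCqqqoAq6urAKysrACtra0Arq6uAK+vrwCwsLAAsbGxALKysgCzs7MAtLS0ALW1tQC2trYAt7e3ALi4uAC5ubkAurq6ALu7uwC8vLwAvb29AL6+vgC/v78AwMDAAMHBwQDCwsIAw8PDAMTExADFxcUAxsbGAMfHxwDIyMgAycnJAMrKygDLy8sAzMzMAM3NzQDOzs4Az8/PANDQ0ADR0dEA0tLSANPT0wDU1NQA1dXVANbW1gDX19cA2NjYANnZ2QDa2toA29vbANzc3ADd3d0A3t7eAN/f3wDg4OAA4eHhAOLi4gDj4+MA5OTkAOXl5QDm5uYA5+fnAOjo6ADp6ekA6urqAOvr6wDs7OwA7e3tAO7u7gDv7+8A8PDwAPHx8QDy8vIA8/PzAPT09AD19fUA9vb2APf39wD4+PgA+fn5APr6+gD7+/sA/Pz8AP39/QD+/v4A////AG9tbGxtbnBzdnl8f4OGiIuNj5CRkpKTk5OTk5KSkpKRaGZlZWZnamxwc3d7foKFiIqMjo+QkJGRkZGRkZGQkJBhX15eX2BjZmpucnZ6foGEh4mLjY6Oj4+Pj4+Pj4+OjltYV1dXWVxfY2hscXZ6foGEh4mKjIyNjY6Ojo2NjY2MVFFQT1BSVVldYmdscXZ6foGEhoiJiouMjIyMjIyLi4tNSkhISUtOUldcYmdtcnZ7foGEhoeIiYqKioqKioqJiUZDQUFCREdMUVZcYmhuc3d7foGDhYaHiIiIiYiIiIiHPzw6Ojs9QUVLUVddZGpvdHh8f4GDhIWGh4eHh4eGhoY5NjQzNDc6P0VLUllfZmtxdXl8f4GChISFhYWFhYWEhDMvLS0uMDQ5P0ZNVFtiaG5ydnp9f4CCgoODg4ODg4OCLionJygrLzQ6QUhQV15lanB0eHp9foCBgYKCgoKBgYEpJSIiIyUpLzU9RExUW2JobXF1eHt9fn+AgICAgIB/fyQgHh0eISUqMThASFBYX2Vqb3N2eXt8fX5+fn5+fn5+IRwaGRodISctNT1FTVVcYmhtcXR3eXp7fHx9fX18fHweGRcWFxkeIyoyOkJKUllgZmtvcnV3eXp6e3t7e3t7ehwXFBMUFxshJy83QEhQV15kaW1wc3V3eHl5eXl5eXl5GhYTEhIVGR8mLTU+Rk5VXGJna29xc3V2d3d4eHh3d3cZFRIRERQYHiQsNDxETFRaYGVpbXByc3V1dnZ2dnZ2dRkVEhERFBgdJCszO0NLUllfZGhrbnByc3R0dHR0dHR0GhUSERIUGB0jKzI6QkpRWF1iZmptb3BxcnNzc3NzcnMbFxQTExUZHiQrMjpCSVBXXGFlaGttb3BwcXFxcXFzeh0ZFhQVFxofJSwzOkJJUFZbYGRnamxtbm9vcHBwcnuEIBsYFxcZHCEmLTQ7QklPVVpfY2ZoamxtbW5ubnB6hI0iHhsaGhwfIyguNTxDSU9VWl5iZWdpamtsbGxud4ONlyYiHx0eHyImKzA3PUNJT1VZXWFkZmhpampra3N/i5egKSUjISEiJSktMzg+REpPVFldYGNlZmdoaWlteoeUn6otKSYlJSYoLDA1OkBFS1BUWFxfYWNlZmdnaHOBj5yoszAtKikpKiwvMzc8QUZLUFRYW15gYmRlZWZreYiWpLG8NDEvLS0uMDI2Oj5DSExRVFhbXWBhYmNkZXB/jp2ruMU4NTMxMTIzNjk9QUVJTVFVWFpdX2BhYmJndYWUo7HAzTs4NjU1NTc5PD9DRkpOUVVXWlxeX2BhYWp5iZiot8bUPzw6OTk5Ojw/QUVIS09SVVdZW11eX19hbX2MnKy7yto="/>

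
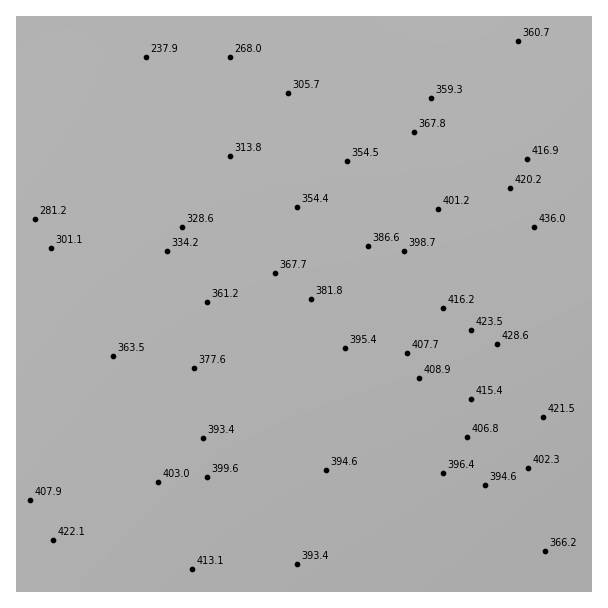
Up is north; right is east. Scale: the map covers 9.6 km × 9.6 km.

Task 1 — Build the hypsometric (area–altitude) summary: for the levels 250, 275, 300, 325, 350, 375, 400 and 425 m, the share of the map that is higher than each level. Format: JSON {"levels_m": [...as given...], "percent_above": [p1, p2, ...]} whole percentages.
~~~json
{"levels_m": [250, 275, 300, 325, 350, 375, 400, 425], "percent_above": [95, 91, 86, 79, 71, 57, 28, 8]}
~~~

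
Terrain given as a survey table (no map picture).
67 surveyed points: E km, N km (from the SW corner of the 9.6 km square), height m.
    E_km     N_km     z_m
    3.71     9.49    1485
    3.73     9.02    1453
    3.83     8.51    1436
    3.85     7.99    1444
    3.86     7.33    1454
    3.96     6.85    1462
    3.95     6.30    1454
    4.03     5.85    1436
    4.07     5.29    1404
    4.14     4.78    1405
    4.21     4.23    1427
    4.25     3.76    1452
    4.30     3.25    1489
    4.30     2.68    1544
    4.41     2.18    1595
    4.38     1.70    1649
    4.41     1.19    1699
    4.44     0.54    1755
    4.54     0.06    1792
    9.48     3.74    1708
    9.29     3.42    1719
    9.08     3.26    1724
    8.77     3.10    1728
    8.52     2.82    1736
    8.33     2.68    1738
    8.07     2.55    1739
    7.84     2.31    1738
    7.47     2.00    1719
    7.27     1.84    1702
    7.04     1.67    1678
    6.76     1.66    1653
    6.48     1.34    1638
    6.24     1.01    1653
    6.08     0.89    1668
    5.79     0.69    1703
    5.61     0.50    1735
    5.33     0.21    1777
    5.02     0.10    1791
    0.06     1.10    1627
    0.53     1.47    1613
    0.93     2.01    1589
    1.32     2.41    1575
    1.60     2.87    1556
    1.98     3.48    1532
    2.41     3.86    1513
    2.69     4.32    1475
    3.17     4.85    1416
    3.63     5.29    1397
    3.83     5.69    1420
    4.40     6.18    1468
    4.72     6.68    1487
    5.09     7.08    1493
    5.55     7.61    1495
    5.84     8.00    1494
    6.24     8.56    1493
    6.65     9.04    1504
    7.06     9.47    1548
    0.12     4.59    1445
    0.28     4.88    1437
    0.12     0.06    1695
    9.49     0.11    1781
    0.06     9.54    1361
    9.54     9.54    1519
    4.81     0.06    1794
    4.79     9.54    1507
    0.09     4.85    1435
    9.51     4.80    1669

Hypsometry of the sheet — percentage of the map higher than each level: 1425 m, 88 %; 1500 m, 65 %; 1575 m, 42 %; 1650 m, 25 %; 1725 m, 7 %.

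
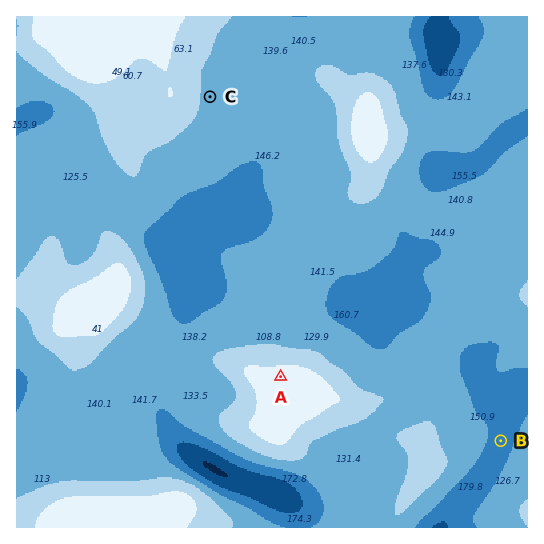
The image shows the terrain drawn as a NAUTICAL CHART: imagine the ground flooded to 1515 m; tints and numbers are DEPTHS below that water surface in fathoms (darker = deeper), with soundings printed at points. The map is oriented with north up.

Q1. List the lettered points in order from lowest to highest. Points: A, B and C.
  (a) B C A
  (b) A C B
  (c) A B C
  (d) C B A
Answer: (a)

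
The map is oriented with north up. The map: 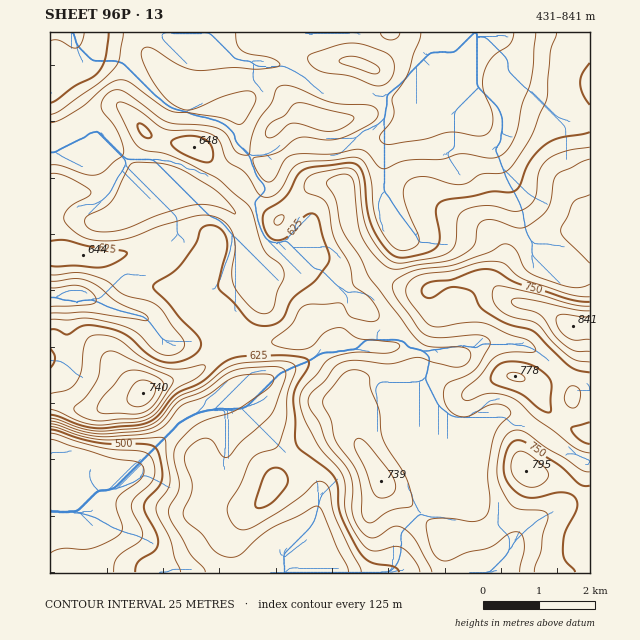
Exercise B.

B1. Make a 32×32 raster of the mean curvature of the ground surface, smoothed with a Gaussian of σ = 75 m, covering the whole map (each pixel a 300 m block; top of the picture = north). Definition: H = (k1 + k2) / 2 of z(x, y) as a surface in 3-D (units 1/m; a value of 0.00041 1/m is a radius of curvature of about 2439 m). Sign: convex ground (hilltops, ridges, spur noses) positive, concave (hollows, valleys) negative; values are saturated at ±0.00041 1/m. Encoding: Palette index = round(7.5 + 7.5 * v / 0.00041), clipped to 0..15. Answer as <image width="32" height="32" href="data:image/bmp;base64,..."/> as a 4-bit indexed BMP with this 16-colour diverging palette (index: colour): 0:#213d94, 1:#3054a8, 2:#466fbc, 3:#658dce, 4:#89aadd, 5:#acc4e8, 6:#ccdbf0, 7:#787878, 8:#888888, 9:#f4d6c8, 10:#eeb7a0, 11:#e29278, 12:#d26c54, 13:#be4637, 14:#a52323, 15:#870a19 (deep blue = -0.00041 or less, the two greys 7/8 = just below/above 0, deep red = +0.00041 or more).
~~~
<image width="32" height="32" href="data:image/bmp;base64,Qk12AgAAAAAAAHYAAAAoAAAAIAAAACAAAAABAAQAAAAAAAACAAATCwAAEwsAABAAAAAAAAAAlD0hAKhUMAC8b0YAzo1lAN2qiQDoxKwA8NvMAHh4eACIiIgAyNb0AKC37gB4kuIAVGzSADdGvgAjI6UAGQqHAIiIm4Zmd2d3Y2ZDeFZmmXeYd3ZXmZhWd2S6VbyIdWiZdmVEWZeKZGY1+lerqpVYmHdmiby3i8hkO/lph2Z4VGh3d4qYmHi7lSisqHdlaJZoeYVCN5hXnJYknrZ3dX3ruIg0MUzJWJllV8xmd3V/6mAAAhE6ymiFlpzHV3d1b5EZCvyIIYl3dYaalmd2ZWgkzP///7AFd3V7mpd3d6UifWanir/0MCZlvbyGd2nqRss1ZWef//wAAGeMqamJe//ZRWaaqCSfuZQjepd6YwS6YUmHvbUBSJve+gFEM1VDMgTK29pkN5mZd6yZqFfblVZK/WUwEkqqyCSbqFRZuIi+3/sABrq8doRHh2hXrchnz9kgpXmIealzZ2d3jL7+7sURJt79l1Wdk3d2Vb00Q1iHRVe7iaymbNJ5ZWv3ASRViXd6dBI2qq6Qr3NuwTd3mqeJmJVmZVVlFK2zT5BomaqFZ4jMymd2Qm5Tup+CiZhndWiY2GmGVDjcIq//o5qWaHaKmENHdlbOdVRUFpR4d5hWmpqXhl3f/nTJMSA0Vmd1Vnd2y3SvhEZjvZv9p1d3ZmaHZUms+BJDQ2i8qbpnd3d3mHdWfaNaupdqpBAWVnd4dniIdjZ2mXiZdjWHv5Z3eIZomIZGipdmZlWLzsiGd3eGeZh3Volmd3mpdVVWqHh3dniG"/>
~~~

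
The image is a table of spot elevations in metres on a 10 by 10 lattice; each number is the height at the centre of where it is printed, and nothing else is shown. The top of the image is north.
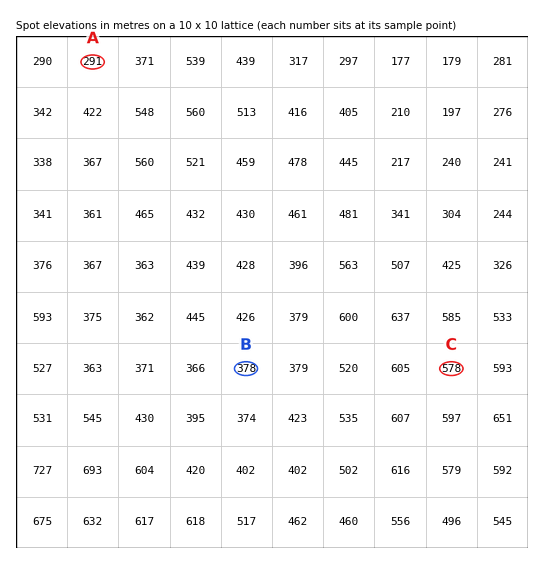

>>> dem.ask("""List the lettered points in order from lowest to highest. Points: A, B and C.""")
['A', 'B', 'C']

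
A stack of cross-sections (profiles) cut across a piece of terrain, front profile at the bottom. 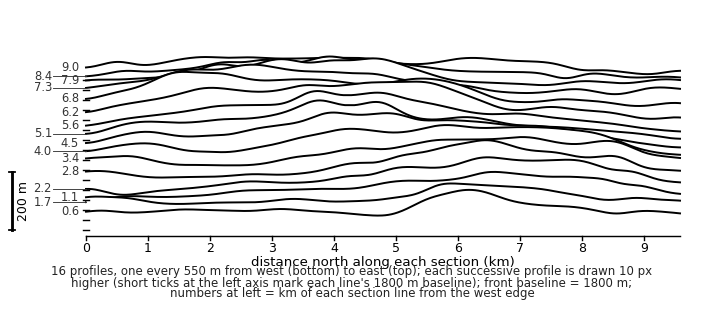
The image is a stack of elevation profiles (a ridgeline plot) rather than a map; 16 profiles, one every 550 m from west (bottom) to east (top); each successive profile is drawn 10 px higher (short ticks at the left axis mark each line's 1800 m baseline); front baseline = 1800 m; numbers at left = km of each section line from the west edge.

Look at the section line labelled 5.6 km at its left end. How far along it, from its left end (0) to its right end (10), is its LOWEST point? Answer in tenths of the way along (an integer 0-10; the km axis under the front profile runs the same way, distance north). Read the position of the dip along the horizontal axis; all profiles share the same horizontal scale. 10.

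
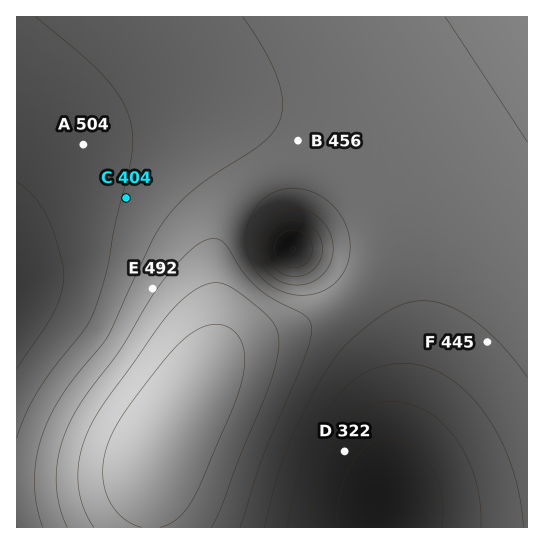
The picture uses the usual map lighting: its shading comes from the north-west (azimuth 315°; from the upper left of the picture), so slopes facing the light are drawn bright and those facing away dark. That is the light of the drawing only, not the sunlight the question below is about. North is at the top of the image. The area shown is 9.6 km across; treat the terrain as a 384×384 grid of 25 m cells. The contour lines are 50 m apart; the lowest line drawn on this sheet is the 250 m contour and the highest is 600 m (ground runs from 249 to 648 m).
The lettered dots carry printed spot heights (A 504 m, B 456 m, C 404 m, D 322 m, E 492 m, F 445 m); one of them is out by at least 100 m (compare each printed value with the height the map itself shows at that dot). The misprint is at A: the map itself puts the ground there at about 379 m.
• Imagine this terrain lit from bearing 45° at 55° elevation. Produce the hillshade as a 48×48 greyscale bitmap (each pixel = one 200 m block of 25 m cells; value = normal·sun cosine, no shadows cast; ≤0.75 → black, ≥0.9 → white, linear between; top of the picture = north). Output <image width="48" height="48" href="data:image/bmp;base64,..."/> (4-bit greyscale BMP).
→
<image width="48" height="48" href="data:image/bmp;base64,Qk32BAAAAAAAAHYAAAAoAAAAMAAAADAAAAABAAQAAAAAAIAEAAATCwAAEwsAABAAAAAAAAAAAAAAABEREQAiIiIAMzMzAERERABVVVUAZmZmAHd3dwCIiIgAmZmZAKqqqgC7u7sAzMzMAN3d3QDu7u4A////ABEQAAESM0VneImZqqqqqqmYd2VVRERERBEQAAESNFVneImZqqqqqqmYdmVURERERBEREREjNFZ3iJmaqqqqqqmIdlVEQzNERCERERIjRVZ3iJmZqqqqqpmHZlREMzM0RCIRESIzRWd4iJmZqqqqqZiHZUQzMzMzRCIiIiM0VWd4iJmZmqqqmZh2ZUQzMzMzRDIiIjNEVmd4iJmZmZmZmYh2VEMzMzMzRDMzMzNFVmd4iImZmZmZmId2VDMzMzMzRDMzMzRFVmd4iImZmZmZiIdlVDMzIzMzRERDNERFVmd4iIiZmZmZiHdlRDMzMzM0RERERERVVmd4iIiZmZmYiHZlQzMzMzM0RFVEREVVVmd3iIiZmZmYiHZlQzMzMzNERFVVVVVVVmd3iIiZmZmYh3ZVRDMzMzRERFVVVVVVVmZ3iImZmZmYh3ZVREMzM0RERVZlVVVVVWZ3iImZmZmZiHZVREREREREVWZmZmVVVVZniImZqqmZiHZlVERERERFVWZmZmZVRVZneJmaqqqZiHZlVVREREVVVWZmZmVURFZneJmaqqqpmHZmVVVVVVVVVWZmZmVERFVneJmqu7uqmHdmZlVVVVVVVWZmZlRERFVneJmrzMzLmId2ZmVVVVVVVmZmZVRERFVneJq83u7cqYd3ZmZmVVVWZmZmVVRERFVneJrN///sqYd3dmZmZmZmZmZlVVRERVZneJvf///8mHd3d2ZmZmZmZmZVVVRERVZneJvf///pZWZ3d3ZmZmZmZmZVVURERVZneJvv///GIjVnd3dmZmZmZmZVVVREVVZneJvv//5xABRnd3dmZmZmZmZVVVVVVVZneJve/sgQAANWd3dmZmZmZmZVVVVVVVZneJrMymEAAANWd3d2ZmZmZmZlVVVVVWZneImqliAAAARnd3d2ZmZmZmZlVVVVVmZneImZhRAAACVnd3dmZmZmZmZmVVVVZmZ3d4iIdTAAAkZnd3dmZmZmZmZmZVVWZmZ3d4iIdlMzNWZ3d3dmZmZmZmZmZmZmZmZ3d3iId2VVZmd3d3ZmZmZmZmZmZmZmZmZnd3d3d3dmd3d3d2ZmZmZmZmZmZmZmZmZnd3d3d3d3d3d3dmZmZmZmZmZmZmZmZmZmd3d3d3d3d3d3ZmZmZmZmZmZmZmZmZmZmZ3d3d3d3d3d2ZmZmZmZmZmZmZmZmZmZmZnd3d3d3d3ZmZmZmZmZmZmZmZmZmZmZmZmZnd3d3ZmZmZmZmZmZmZmZmZmZmZmZmZmZmZmZmZmZmZmZmZmZmZmZmZmZmZmZmZmZmZmZmZmZmZmZmZmZmZmZmZmZmZmZmZmZmZmZmZmZmZmZmZmZmZmZmZmZmZmZmZmZmZmZmZmZmZmZmZmZmZmZmZmZmZmZmZmZmZmZmZmZmZmZmZmZmZmZmZmZmZmZmZmZmZmZmZmZmZmZmZmZmZmZmZmZmZmZmZmZmZmZmZmZmZmZmZmZmZmZmZmZmZmZmZmZmZmZmZmZmZmZmZmZmZmZmZmZmZmZmZmZmZmZmZmZmZmZmZmZmZg=="/>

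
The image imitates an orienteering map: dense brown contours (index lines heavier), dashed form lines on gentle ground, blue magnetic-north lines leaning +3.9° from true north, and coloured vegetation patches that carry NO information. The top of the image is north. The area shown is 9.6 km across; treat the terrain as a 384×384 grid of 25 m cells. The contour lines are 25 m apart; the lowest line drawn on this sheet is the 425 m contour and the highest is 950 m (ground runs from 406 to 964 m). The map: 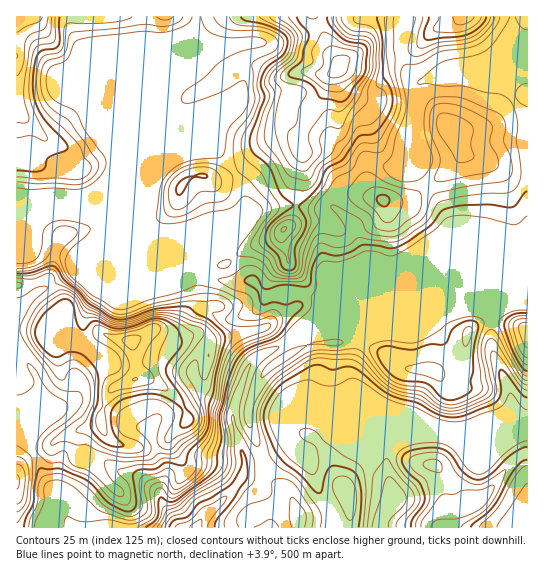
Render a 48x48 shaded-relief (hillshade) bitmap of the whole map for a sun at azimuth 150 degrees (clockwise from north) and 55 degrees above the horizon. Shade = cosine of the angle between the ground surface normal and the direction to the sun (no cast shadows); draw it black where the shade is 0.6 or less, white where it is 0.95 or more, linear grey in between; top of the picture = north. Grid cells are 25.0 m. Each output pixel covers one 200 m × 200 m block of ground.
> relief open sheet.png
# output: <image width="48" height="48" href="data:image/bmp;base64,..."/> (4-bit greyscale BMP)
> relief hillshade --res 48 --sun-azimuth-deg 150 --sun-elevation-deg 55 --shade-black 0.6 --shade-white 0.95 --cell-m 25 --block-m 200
<image width="48" height="48" href="data:image/bmp;base64,Qk32BAAAAAAAAHYAAAAoAAAAMAAAADAAAAABAAQAAAAAAIAEAAATCwAAEwsAABAAAAAAAAAAAAAAABEREQAiIiIAMzMzAERERABVVVUAZmZmAHd3dwCIiIgAmZmZAKqqqgC7u7sAzMzMAN3d3QDu7u4A////AO26qrzd7/7/6UWJqpmqqqvMlTN8zO/bqe3KqqvM3t7/7IRomZmZqqvMpkJJq87squ3Kqqq8zLz//thGiZmImavMuXVHmZvtuszLqqqqq8zP//2FiIiIiJq7uph4mGatyrzczLuprO2t///HeId4h3iruqqZmGRL3JvdzLurzu7L3u7ZiYZ4h3ebuZmqmHY2zYq8uqvN3u7tzNy6mYiZiIiaqGZniJl0e4iLuqvMvLzu7ty6qpmqmJmZmFRFaZmXVZlmmqu6iJm+/9u7uZmZmZmZmYd3iamZh5mFRnm6mah77sqquqmImZmZmZmrzLqqmZmYZDa8u6mIq8ypzKmZmZmZqqu87+3Lqqmal1St3Mupit64zcqZmqqqvMy77//sqqqqunWN7ty5i93Xztuqq7qqvN27vO7su7qau5ZovdyYnN3onv7Lu7u6rN3Lqry7qqqau6h2eaqrq93ra//su8upqru6qrurmJqrzKmYiavNut7+hq7+3NypmZiImrqqh4mru6qqq7vN2s7/64nO3dynd2Z4isu5d3iaqpqXecy7y6zf/+qJqruXZmZXib3Id2aJmXYwAGmYeHiZve25iImZiIh2ZpzHVWRpqWIAAAA0VXqXZ6zbmZmZmZmYZViWIYU2mUAjEAADV5qqhXm8qZmZmZmZmHiXQrhDVDR4hkIjVneJmYmbuZmZmZmZmZmZmKmGIWiZmYh2ZmeIm83MupmZmZmZmZmZmRNYVpmZmZmZiJq7qs79uqmZmZmZmZmZmREVipmZmZmZmZrMuZ3t3MuqqqmZmZmZmYdXu6mZmZmZmYibuqvN3d3LzMqZmZmZmamIzbqZmZmZmZl3ibzd3M3d3e26mZmaqpmHm7upmaqqqZmWRIzd27u83u7cqqqqupmGZ5mqmZrMy6qoUSe8uqqqvN7ty7u7u5mYeIiaqYi93My6hTWbqaqqu7zd3Mu7u6qqqqmKqYaczMzLqYmtyqqZmqrN3My7u8zMzMqZmpZqvMu7qZq97KiHd3iszMzMzN3d3e2pmZY2mqqqqZrN7bmHdmaKzMzMy8zLu8y6mZhCRniqqZrN7tuZmZhoq8u7u6q7qpqqmZmFRFeJqpm83u26u6mHmqqqq6q7qpmamZmZiHd4mpmbvN3cy6mYmqqqqrupmImZmZqZmZdmeJiau93d3KmJmqqqqruYiZmZmZqqmZhkRoibu83M3bl4mZmqq7qIiZqZmZmqqph0NXmau83M3cl3iIiJq7qIiJmZmZmau6qGM2iJvN3LzLllZ3eImrqZmZmZmZmZq8uoZWiZrN7aq7p2Z3iJmcu6mZmZmZmYiKu5Voq6rN7smqqYiJmZmdzLqZmZmZmZh3m6UjeZms3tqruqmZmZmc3dypmZmZmZmHeJYgBXd5vMu8zLqqqZmc3u3KqpmZmZmZiIdSAmd2eruqvu3Mupmb3tzcu7uqqqqqqqqXRGd0JZu5jO7u7Kmb3czd3dzMzMqqvN3Ll4h1RIqpaL3v/rqrzczM3d3c3tuqq93cuqqGdoqpZorO/sqg=="/>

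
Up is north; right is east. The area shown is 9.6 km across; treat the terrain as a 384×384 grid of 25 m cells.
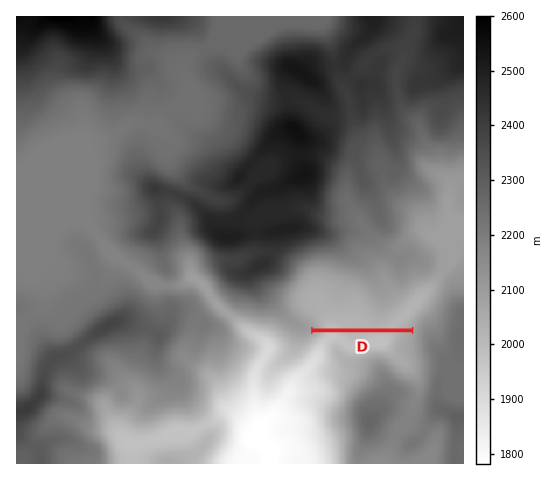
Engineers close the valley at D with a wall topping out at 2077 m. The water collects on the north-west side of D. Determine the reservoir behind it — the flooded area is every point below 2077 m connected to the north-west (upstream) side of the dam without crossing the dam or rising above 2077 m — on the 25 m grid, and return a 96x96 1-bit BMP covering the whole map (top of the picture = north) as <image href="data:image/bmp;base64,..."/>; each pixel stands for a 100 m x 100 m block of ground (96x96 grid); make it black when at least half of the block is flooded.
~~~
<image width="96" height="96" href="data:image/bmp;base64,Qk2+BAAAAAAAAD4AAAAoAAAAYAAAAGAAAAABAAEAAAAAAIAEAAATCwAAEwsAAAIAAAAAAAAA////AAAAAAAAAAAAAAAAAAAAAAAAAAAAAAAAAAAAAAAAAAAAAAAAAAAAAAAAAAAAAAAAAAAAAAAAAAAAAAAAAAAAAAAAAAAAAAAAAAAAAAAAAAAAAAAAAAAAAAAAAAAAAAAAAAAAAAAAAAAAAAAAAAAAAAAAAAAAAAAAAAAAAAAAAAAAAAAAAAAAAAAAAAAAAAAAAAAAAAAAAAAAAAAAAAAAAAAAAAAAAAAAAAAAAAAAAAAAAAAAAAAAAAAAAAAAAAAAAAAAAAAAAAAAAAAAAAAAAAAAAAAAAAAAAAAAAAAAAAAAAAAAAAAAAAAAAAAAAAAAAAAAAAAAAAAAAAAAAAAAAAAAAAAAAAAAAAAAAAAAAAAAAAAAAAAAAAAAAAAAAAAAAAAAAAAAAAAAAAAAAAAAAAAAAAAAAAAAAAAAAAAAAAAAAAAAAAAAAAAAAAAAAAAAAAAAAAAAAAAAAAAAAAAAAAAAAAAAAAAAAP//+AAAAAAAAAAAAf///AAAAAAAAAAAA////AAAAAAAAAAAB////gAAAAAAAAAAD////wAAAAAAAAAAD//4/4AAAAAAAAAAD//wP4AAAAAAAAAAD//gD8AAAAAAAAAAB//AB8AAAAAAAAAAB/8AA8AAAAAAAAAAA/AAAEAAAAAAAAAAAIAAAAAAAAAAAAAAAAAAAAAAAAAAAAAAAAAAAAAAAAAAAAAAAAAAAAAAAAAAAAAAAAAAAAAAAAAAAAAAAAAAAAAAAAAAAAAAAAAAAAAAAAAAAAAAAAAAAAAAAAAAAAAAAAAAAAAAAAAAAAAAAAAAAAAAAAAAAAAAAAAAAAAAAAAAAAAAAAAAAAAAAAAAAAAAAAAAAAAAAAAAAAAAAAAAAAAAAAAAAAAAAAAAAAAAAAAAAAAAAAAAAAAAAAAAAAAAAAAAAAAAAAAAAAAAAAAAAAAAAAAAAAAAAAAAAAAAAAAAAAAAAAAAAAAAAAAAAAAAAAAAAAAAAAAAAAAAAAAAAAAAAAAAAAAAAAAAAAAAAAAAAAAAAAAAAAAAAAAAAAAAAAAAAAAAAAAAAAAAAAAAAAAAAAAAAAAAAAAAAAAAAAAAAAAAAAAAAAAAAAAAAAAAAAAAAAAAAAAAAAAAAAAAAAAAAAAAAAAAAAAAAAAAAAAAAAAAAAAAAAAAAAAAAAAAAAAAAAAAAAAAAAAAAAAAAAAAAAAAAAAAAAAAAAAAAAAAAAAAAAAAAAAAAAAAAAAAAAAAAAAAAAAAAAAAAAAAAAAAAAAAAAAAAAAAAAAAAAAAAAAAAAAAAAAAAAAAAAAAAAAAAAAAAAAAAAAAAAAAAAAAAAAAAAAAAAAAAAAAAAAAAAAAAAAAAAAAAAAAAAAAAAAAAAAAAAAAAAAAAAAAAAAAAAAAAAAAAAAAAAAAAAAAAAAAAAAAAAAAAAAAAAAAAAAAAAAAAAAAAAAAAAAAAAAAAAAAAAAAAAAAAAAAAAAAAAAAAAAAAAAAAAAAAAAAAAAAAAAAAAAAAAAAAAAAAAAAAAAAAAAAAAAAAAAAAAAAAAAAAAAAAAA="/>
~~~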